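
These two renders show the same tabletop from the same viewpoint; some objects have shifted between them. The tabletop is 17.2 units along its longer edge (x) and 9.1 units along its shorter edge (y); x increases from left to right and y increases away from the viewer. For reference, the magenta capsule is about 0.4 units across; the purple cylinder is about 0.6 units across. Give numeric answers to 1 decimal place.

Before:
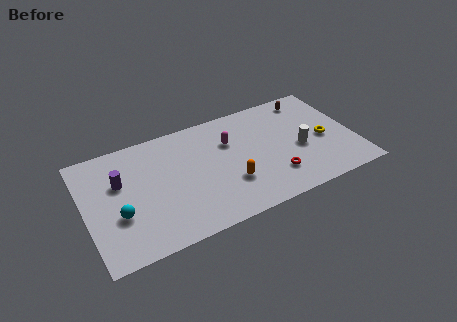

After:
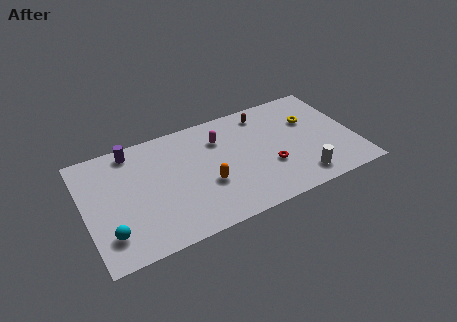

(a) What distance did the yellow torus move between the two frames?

2.0

The yellow torus moved from about (15.3, 4.1) to (14.6, 6.0), a distance of √(0.7² + 1.9²) ≈ 2.0.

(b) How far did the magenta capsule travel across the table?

0.8

The magenta capsule was near (9.4, 6.2) before and (8.8, 6.7) after, so it travelled √(0.6² + 0.5²) ≈ 0.8 units.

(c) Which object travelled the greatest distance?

the brown capsule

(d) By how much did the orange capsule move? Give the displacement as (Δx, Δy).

(-1.4, 0.5)

From the two frames, the orange capsule sits at roughly (9.0, 2.9) before and (7.6, 3.4) after.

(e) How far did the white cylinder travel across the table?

2.4

The white cylinder moved from about (13.7, 3.9) to (13.4, 1.5), a distance of √(0.3² + 2.4²) ≈ 2.4.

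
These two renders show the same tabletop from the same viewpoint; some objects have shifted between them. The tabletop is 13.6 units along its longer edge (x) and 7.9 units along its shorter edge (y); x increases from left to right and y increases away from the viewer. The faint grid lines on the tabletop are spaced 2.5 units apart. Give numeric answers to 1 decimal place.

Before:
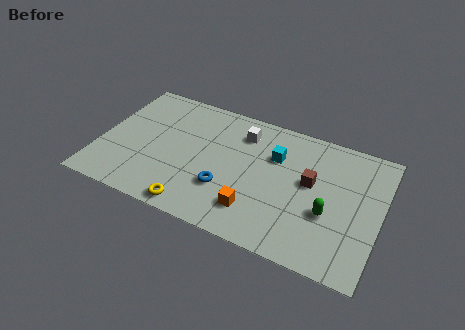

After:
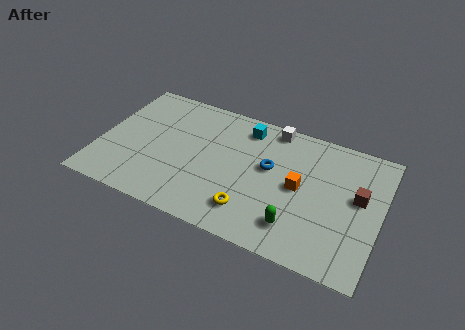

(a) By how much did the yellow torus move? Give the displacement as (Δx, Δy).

(2.6, 0.9)

The yellow torus was at about (5.0, 0.8) and moved to about (7.6, 1.7).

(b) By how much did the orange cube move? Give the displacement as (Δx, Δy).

(1.9, 2.2)

The orange cube started near (7.8, 1.8) and ended near (9.7, 4.0).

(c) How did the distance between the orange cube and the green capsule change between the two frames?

-1.3

The distance was about 3.6 in the first image and 2.3 in the second, so they moved 1.3 units closer together.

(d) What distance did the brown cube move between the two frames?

2.3

The brown cube moved from about (10.2, 4.5) to (12.5, 4.5), a distance of √(2.3² + 0.0²) ≈ 2.3.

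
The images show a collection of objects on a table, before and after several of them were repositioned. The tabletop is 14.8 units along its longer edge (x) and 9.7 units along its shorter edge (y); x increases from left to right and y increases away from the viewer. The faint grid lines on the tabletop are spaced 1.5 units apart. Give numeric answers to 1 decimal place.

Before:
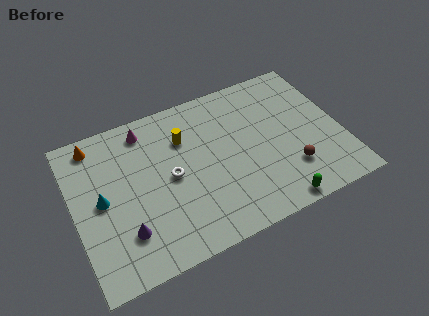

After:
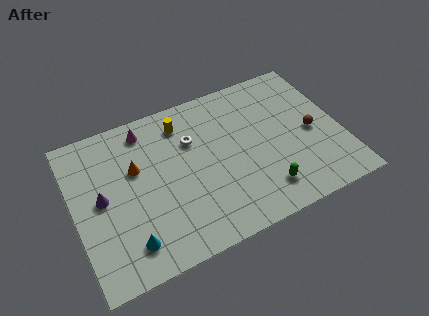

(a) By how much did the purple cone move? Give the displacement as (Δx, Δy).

(-1.0, 2.5)

The purple cone was at about (2.5, 2.5) and moved to about (1.5, 5.0).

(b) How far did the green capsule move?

1.2

The green capsule moved from about (10.6, 0.8) to (10.1, 1.9), a distance of √(0.5² + 1.1²) ≈ 1.2.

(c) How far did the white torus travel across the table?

2.3

From (5.3, 4.8) to (6.7, 6.6), the white torus covered √(1.4² + 1.8²) ≈ 2.3 units.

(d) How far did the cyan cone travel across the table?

3.3

From (1.5, 4.9) to (2.6, 1.8), the cyan cone covered √(1.1² + 3.1²) ≈ 3.3 units.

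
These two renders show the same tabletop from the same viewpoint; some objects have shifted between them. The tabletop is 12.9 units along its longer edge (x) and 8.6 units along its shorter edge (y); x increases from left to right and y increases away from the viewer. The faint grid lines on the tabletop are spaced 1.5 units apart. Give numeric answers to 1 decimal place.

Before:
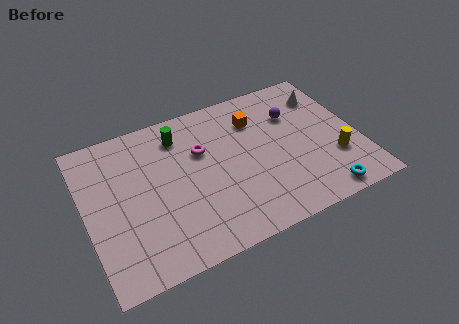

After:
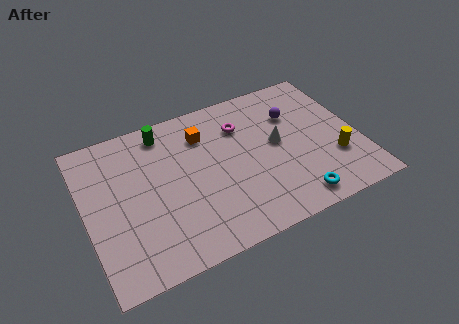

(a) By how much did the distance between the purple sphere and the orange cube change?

+2.5

Before: roughly 1.8 units apart; after: 4.3. That's 2.5 units further apart.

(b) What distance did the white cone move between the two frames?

3.3

The white cone was near (11.7, 6.6) before and (9.1, 4.6) after, so it travelled √(2.6² + 2.0²) ≈ 3.3 units.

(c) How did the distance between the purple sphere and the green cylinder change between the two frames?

+0.8

Before: roughly 5.5 units apart; after: 6.3. That's 0.8 units further apart.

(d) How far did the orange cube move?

2.5

The orange cube was near (8.3, 6.4) before and (5.8, 6.5) after, so it travelled √(2.5² + 0.1²) ≈ 2.5 units.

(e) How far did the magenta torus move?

2.1

From (5.6, 5.6) to (7.6, 6.3), the magenta torus covered √(2.0² + 0.7²) ≈ 2.1 units.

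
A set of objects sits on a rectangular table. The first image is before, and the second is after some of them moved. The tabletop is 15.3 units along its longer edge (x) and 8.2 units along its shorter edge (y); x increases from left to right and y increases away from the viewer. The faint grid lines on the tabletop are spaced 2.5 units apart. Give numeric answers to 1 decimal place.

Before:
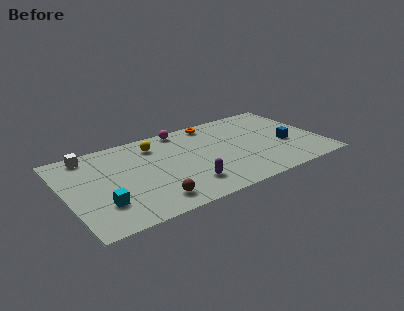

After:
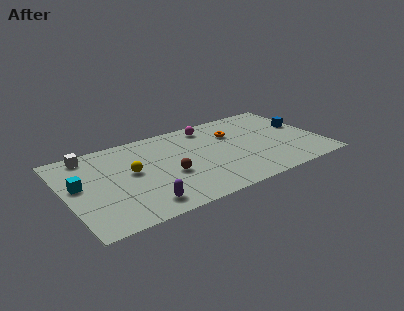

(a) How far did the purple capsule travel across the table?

2.9

The purple capsule was near (6.9, 1.9) before and (4.1, 1.3) after, so it travelled √(2.8² + 0.6²) ≈ 2.9 units.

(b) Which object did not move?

the white cube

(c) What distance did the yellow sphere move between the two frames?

2.6

From (5.6, 6.5) to (3.9, 4.5), the yellow sphere covered √(1.7² + 2.0²) ≈ 2.6 units.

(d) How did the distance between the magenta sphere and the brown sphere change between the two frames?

-1.8

The distance was about 6.6 in the first image and 4.8 in the second, so they moved 1.8 units closer together.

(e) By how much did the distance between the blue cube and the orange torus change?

-1.3

They were about 5.6 units apart before and 4.3 after — 1.3 units closer together.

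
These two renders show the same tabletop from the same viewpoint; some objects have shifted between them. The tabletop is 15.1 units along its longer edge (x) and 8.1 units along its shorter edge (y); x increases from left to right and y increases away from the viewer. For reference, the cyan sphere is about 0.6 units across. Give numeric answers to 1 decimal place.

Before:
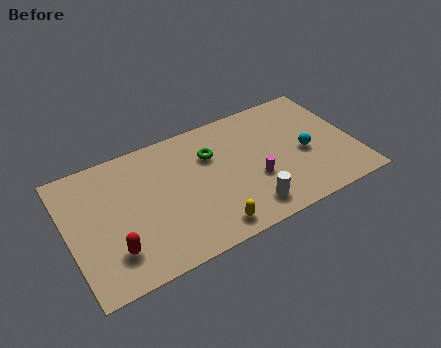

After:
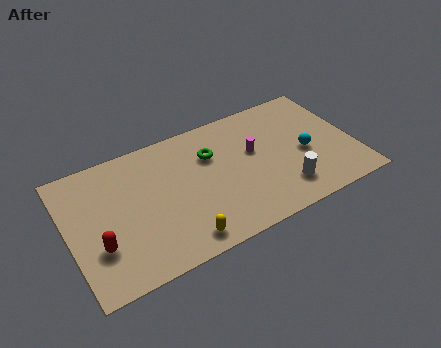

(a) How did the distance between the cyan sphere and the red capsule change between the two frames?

+0.6

The distance was about 10.5 in the first image and 11.1 in the second, so they moved 0.6 units further apart.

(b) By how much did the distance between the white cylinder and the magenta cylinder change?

+1.5

They were about 1.7 units apart before and 3.2 after — 1.5 units further apart.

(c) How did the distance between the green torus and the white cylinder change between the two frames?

+0.7

Before: roughly 4.4 units apart; after: 5.1. That's 0.7 units further apart.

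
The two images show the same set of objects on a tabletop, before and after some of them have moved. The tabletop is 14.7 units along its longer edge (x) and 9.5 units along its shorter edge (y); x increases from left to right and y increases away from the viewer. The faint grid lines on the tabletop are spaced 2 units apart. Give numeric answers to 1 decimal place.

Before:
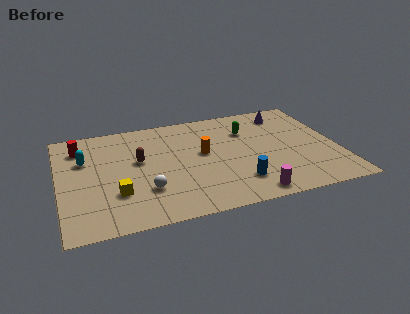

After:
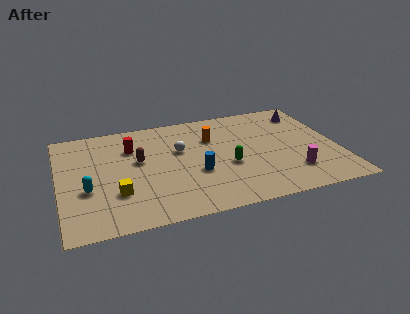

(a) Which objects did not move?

the yellow cube and the brown capsule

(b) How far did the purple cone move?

1.1

From (12.3, 7.9) to (13.4, 7.7), the purple cone covered √(1.1² + 0.2²) ≈ 1.1 units.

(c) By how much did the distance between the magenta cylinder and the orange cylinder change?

+1.0

The distance was about 4.8 in the first image and 5.8 in the second, so they moved 1.0 units further apart.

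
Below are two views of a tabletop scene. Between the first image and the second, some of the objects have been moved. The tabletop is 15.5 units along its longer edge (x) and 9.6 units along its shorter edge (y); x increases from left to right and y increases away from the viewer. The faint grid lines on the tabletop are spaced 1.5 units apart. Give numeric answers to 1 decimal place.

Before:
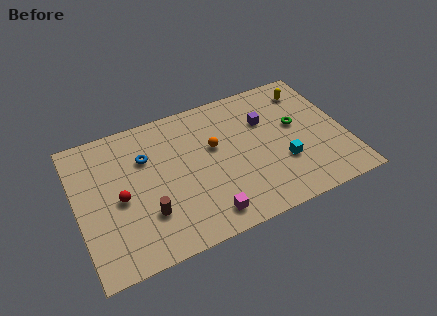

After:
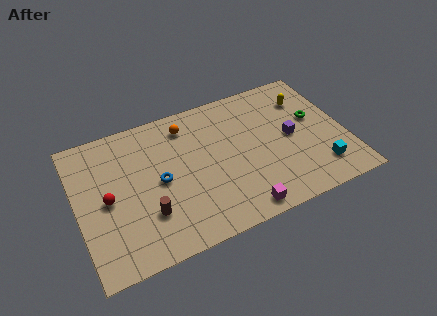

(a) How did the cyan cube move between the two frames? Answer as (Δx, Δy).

(2.0, -1.2)

The cyan cube was at about (11.7, 3.2) and moved to about (13.7, 2.0).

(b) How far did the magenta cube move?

1.9

The magenta cube moved from about (7.0, 1.4) to (8.9, 1.0), a distance of √(1.9² + 0.4²) ≈ 1.9.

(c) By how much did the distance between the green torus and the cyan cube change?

+1.1

They were about 2.5 units apart before and 3.6 after — 1.1 units further apart.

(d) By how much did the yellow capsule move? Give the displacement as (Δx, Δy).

(-0.2, -0.6)

From the two frames, the yellow capsule sits at roughly (13.8, 7.8) before and (13.6, 7.2) after.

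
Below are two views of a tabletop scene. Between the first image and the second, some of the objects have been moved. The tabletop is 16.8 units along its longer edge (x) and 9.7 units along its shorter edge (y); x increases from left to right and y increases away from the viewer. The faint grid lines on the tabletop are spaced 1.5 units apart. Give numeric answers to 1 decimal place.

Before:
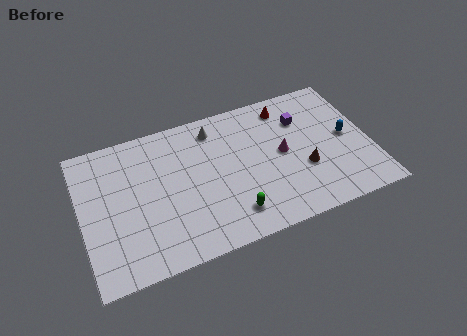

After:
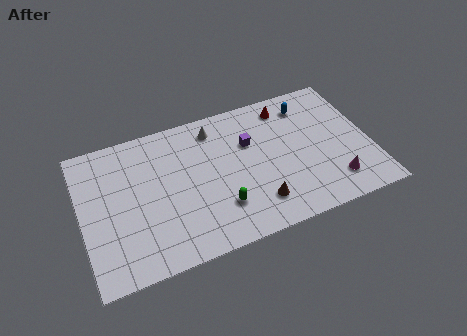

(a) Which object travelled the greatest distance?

the magenta cone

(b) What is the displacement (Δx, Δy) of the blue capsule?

(-2.0, 3.0)

The blue capsule started near (15.5, 4.9) and ended near (13.5, 7.9).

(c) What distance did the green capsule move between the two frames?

0.9

The green capsule was near (8.4, 1.9) before and (7.8, 2.6) after, so it travelled √(0.6² + 0.7²) ≈ 0.9 units.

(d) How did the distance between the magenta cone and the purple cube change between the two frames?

+3.9

They were about 2.4 units apart before and 6.3 after — 3.9 units further apart.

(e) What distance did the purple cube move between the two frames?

3.3

The purple cube moved from about (13.1, 7.0) to (9.9, 6.4), a distance of √(3.2² + 0.6²) ≈ 3.3.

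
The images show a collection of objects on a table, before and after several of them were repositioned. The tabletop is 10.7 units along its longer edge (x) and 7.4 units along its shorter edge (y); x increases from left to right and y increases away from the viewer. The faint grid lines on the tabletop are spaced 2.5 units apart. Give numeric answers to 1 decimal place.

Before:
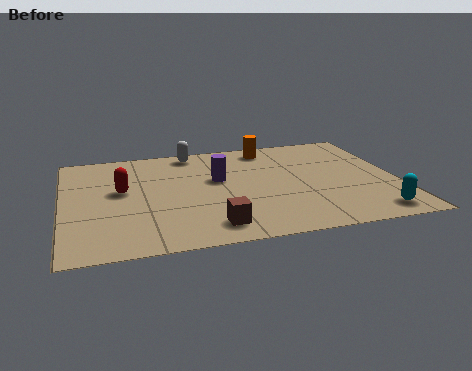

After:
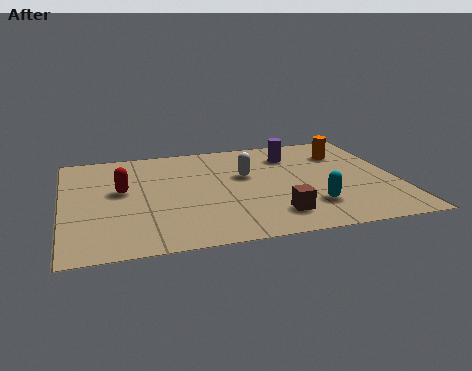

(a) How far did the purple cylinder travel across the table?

2.8

From (5.0, 4.4) to (7.5, 5.7), the purple cylinder covered √(2.5² + 1.3²) ≈ 2.8 units.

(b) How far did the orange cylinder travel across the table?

2.6

The orange cylinder moved from about (6.8, 6.4) to (9.2, 5.5), a distance of √(2.4² + 0.9²) ≈ 2.6.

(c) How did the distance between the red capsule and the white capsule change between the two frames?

+0.6

They were about 3.4 units apart before and 4.0 after — 0.6 units further apart.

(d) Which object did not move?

the red capsule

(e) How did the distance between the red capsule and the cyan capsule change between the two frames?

-2.1

Before: roughly 8.4 units apart; after: 6.3. That's 2.1 units closer together.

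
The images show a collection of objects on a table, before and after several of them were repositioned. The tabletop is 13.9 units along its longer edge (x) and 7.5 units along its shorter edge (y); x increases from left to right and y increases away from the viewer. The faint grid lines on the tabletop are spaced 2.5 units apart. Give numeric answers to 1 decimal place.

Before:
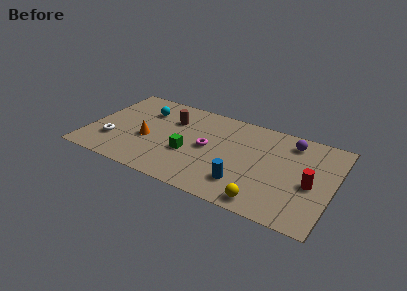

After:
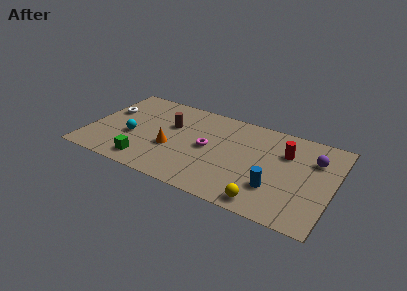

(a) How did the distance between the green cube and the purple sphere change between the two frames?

+3.6

Before: roughly 6.4 units apart; after: 10.0. That's 3.6 units further apart.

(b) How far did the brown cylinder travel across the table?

0.5

The brown cylinder was near (4.5, 5.3) before and (4.5, 4.8) after, so it travelled √(0.0² + 0.5²) ≈ 0.5 units.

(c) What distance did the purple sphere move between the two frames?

1.7

The purple sphere was near (11.3, 6.2) before and (12.7, 5.3) after, so it travelled √(1.4² + 0.9²) ≈ 1.7 units.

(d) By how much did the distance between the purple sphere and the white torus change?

+1.2

Before: roughly 10.6 units apart; after: 11.8. That's 1.2 units further apart.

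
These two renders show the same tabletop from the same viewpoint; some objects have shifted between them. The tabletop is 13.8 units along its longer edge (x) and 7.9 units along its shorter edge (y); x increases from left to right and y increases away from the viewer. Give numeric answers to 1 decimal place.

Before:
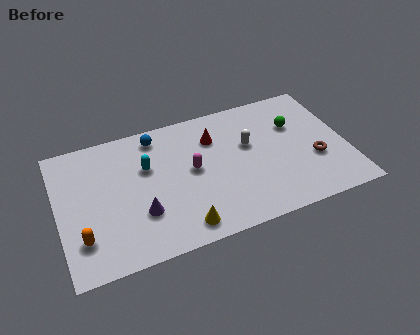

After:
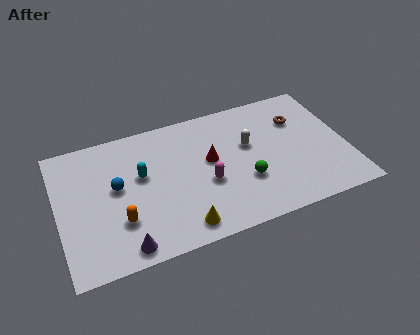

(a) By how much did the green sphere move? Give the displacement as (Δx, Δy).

(-2.7, -2.6)

The green sphere started near (11.5, 5.3) and ended near (8.8, 2.7).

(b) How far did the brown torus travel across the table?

2.7

The brown torus was near (12.2, 2.9) before and (11.7, 5.6) after, so it travelled √(0.5² + 2.7²) ≈ 2.7 units.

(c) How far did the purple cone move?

1.8

The purple cone was near (3.8, 2.5) before and (2.9, 0.9) after, so it travelled √(0.9² + 1.6²) ≈ 1.8 units.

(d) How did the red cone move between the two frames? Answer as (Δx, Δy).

(-0.3, -1.3)

From the two frames, the red cone sits at roughly (7.6, 5.8) before and (7.3, 4.5) after.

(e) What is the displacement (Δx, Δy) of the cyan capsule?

(-0.3, -0.4)

The cyan capsule was at about (4.3, 5.1) and moved to about (4.0, 4.7).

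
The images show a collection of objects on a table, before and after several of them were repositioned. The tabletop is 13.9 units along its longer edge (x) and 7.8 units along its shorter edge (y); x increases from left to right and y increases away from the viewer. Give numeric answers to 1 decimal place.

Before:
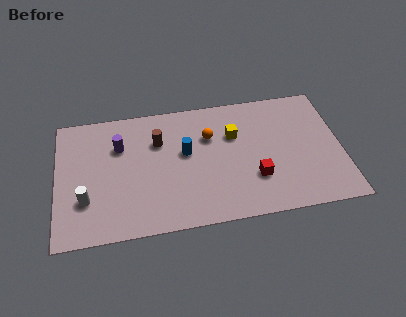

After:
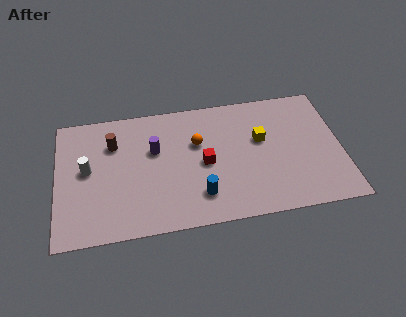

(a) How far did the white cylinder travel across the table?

1.8

The white cylinder was near (1.4, 2.4) before and (1.5, 4.2) after, so it travelled √(0.1² + 1.8²) ≈ 1.8 units.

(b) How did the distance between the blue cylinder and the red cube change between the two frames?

-2.0

The distance was about 3.9 in the first image and 1.9 in the second, so they moved 2.0 units closer together.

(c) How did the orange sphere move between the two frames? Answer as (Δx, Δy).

(-0.6, -0.3)

The orange sphere started near (7.5, 5.3) and ended near (6.9, 5.0).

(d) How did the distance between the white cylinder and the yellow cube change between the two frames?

+0.7

The distance was about 7.8 in the first image and 8.5 in the second, so they moved 0.7 units further apart.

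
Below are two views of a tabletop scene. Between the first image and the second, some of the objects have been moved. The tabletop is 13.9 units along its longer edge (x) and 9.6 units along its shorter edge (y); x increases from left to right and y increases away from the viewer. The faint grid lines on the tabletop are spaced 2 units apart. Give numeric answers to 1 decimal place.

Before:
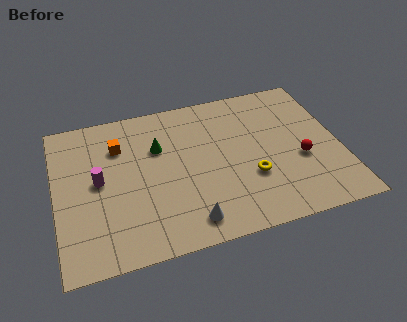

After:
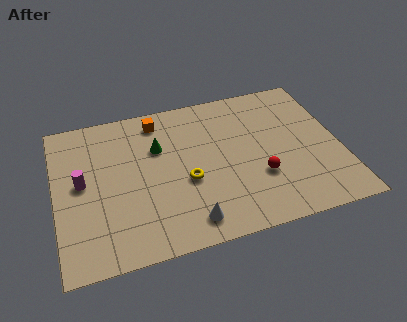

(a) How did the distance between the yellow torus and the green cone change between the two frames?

-2.5

The distance was about 5.3 in the first image and 2.8 in the second, so they moved 2.5 units closer together.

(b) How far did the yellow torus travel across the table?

3.2

From (9.4, 3.3) to (6.3, 3.9), the yellow torus covered √(3.1² + 0.6²) ≈ 3.2 units.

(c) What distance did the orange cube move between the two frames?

2.3

The orange cube moved from about (3.2, 7.0) to (5.2, 8.2), a distance of √(2.0² + 1.2²) ≈ 2.3.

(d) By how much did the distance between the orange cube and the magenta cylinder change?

+2.7

The distance was about 2.3 in the first image and 5.0 in the second, so they moved 2.7 units further apart.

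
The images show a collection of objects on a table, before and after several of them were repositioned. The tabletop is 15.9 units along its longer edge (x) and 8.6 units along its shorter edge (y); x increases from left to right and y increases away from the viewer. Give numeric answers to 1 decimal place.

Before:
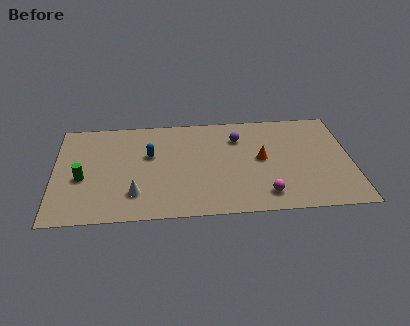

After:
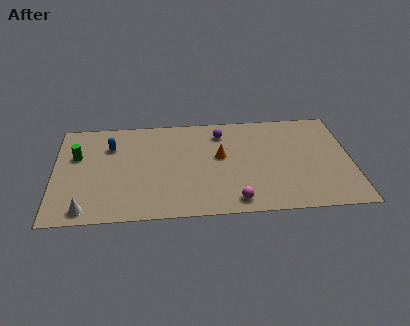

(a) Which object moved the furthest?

the white cone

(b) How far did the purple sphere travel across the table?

1.0

The purple sphere moved from about (9.9, 6.4) to (9.0, 6.9), a distance of √(0.9² + 0.5²) ≈ 1.0.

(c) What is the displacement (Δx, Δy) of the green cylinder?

(-0.3, 1.9)

The green cylinder started near (1.5, 3.6) and ended near (1.2, 5.5).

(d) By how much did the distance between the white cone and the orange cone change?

+1.0

The distance was about 7.2 in the first image and 8.2 in the second, so they moved 1.0 units further apart.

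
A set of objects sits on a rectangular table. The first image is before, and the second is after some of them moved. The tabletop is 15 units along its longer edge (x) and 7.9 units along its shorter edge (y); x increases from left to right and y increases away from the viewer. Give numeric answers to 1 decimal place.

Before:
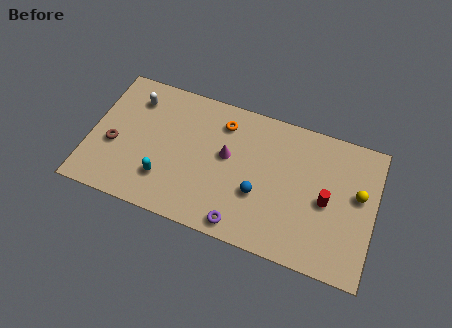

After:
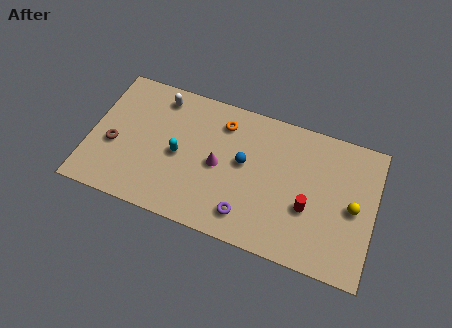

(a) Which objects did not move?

the orange torus and the brown torus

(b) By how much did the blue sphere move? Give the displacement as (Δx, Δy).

(-0.9, 1.5)

The blue sphere started near (9.0, 2.9) and ended near (8.1, 4.4).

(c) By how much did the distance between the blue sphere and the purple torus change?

+0.8

The distance was about 2.1 in the first image and 2.9 in the second, so they moved 0.8 units further apart.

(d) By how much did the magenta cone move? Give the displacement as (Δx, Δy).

(-0.4, -0.7)

The magenta cone was at about (7.2, 4.5) and moved to about (6.8, 3.8).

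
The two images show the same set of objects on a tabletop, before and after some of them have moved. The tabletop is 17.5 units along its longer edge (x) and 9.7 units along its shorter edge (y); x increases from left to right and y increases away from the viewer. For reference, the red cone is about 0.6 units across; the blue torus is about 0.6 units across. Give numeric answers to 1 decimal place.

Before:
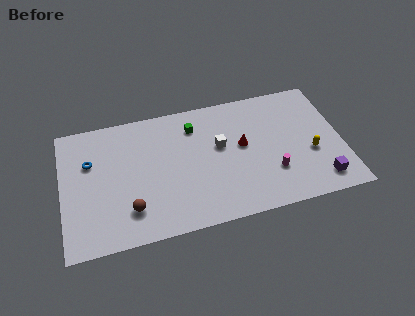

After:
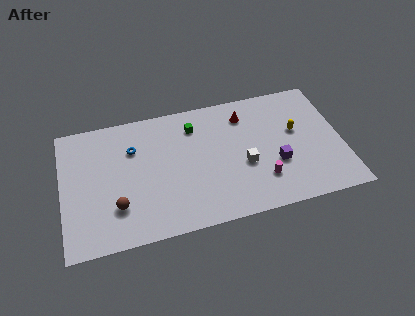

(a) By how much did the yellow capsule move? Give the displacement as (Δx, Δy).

(-0.8, 1.9)

The yellow capsule started near (15.5, 3.8) and ended near (14.7, 5.7).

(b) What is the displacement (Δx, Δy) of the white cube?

(1.4, -1.8)

From the two frames, the white cube sits at roughly (9.9, 5.7) before and (11.3, 3.9) after.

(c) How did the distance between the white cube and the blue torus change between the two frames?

-0.7

The distance was about 8.1 in the first image and 7.4 in the second, so they moved 0.7 units closer together.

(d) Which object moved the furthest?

the purple cube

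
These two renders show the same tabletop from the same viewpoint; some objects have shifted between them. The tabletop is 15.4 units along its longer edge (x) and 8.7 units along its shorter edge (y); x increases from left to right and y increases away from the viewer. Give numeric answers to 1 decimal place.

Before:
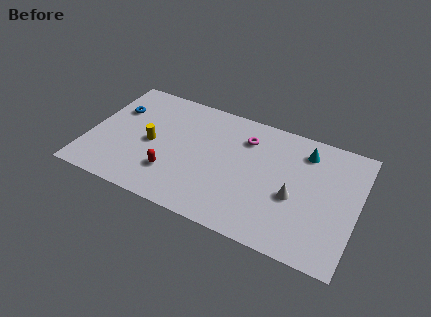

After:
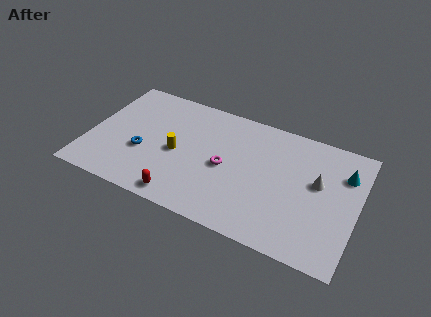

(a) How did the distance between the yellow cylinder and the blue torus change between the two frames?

-0.9

Before: roughly 2.9 units apart; after: 2.0. That's 0.9 units closer together.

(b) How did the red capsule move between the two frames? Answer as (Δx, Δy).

(0.8, -1.4)

The red capsule was at about (5.0, 2.4) and moved to about (5.8, 1.0).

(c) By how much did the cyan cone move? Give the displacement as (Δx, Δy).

(2.3, -0.7)

The cyan cone was at about (12.2, 7.0) and moved to about (14.5, 6.3).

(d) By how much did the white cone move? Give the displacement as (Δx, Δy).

(1.2, 1.5)

The white cone was at about (11.9, 3.6) and moved to about (13.1, 5.1).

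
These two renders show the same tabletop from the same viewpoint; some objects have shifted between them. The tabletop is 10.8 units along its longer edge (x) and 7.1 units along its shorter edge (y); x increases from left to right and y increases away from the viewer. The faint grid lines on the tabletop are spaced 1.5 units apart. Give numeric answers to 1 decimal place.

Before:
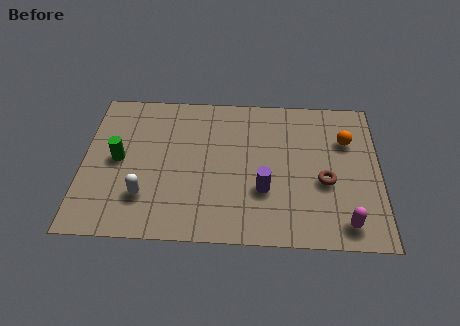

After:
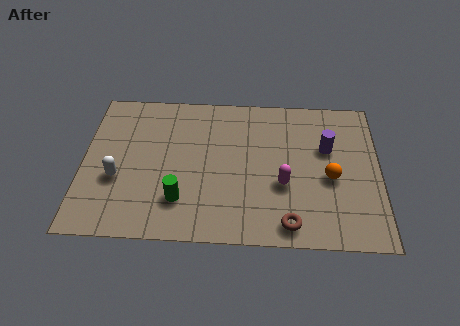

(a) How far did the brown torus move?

2.4

From (8.8, 2.9) to (7.5, 0.9), the brown torus covered √(1.3² + 2.0²) ≈ 2.4 units.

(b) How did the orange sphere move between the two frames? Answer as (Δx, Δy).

(-0.6, -1.8)

The orange sphere was at about (9.6, 4.9) and moved to about (9.0, 3.1).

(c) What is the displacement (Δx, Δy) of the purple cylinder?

(2.3, 2.1)

The purple cylinder started near (6.6, 2.4) and ended near (8.9, 4.5).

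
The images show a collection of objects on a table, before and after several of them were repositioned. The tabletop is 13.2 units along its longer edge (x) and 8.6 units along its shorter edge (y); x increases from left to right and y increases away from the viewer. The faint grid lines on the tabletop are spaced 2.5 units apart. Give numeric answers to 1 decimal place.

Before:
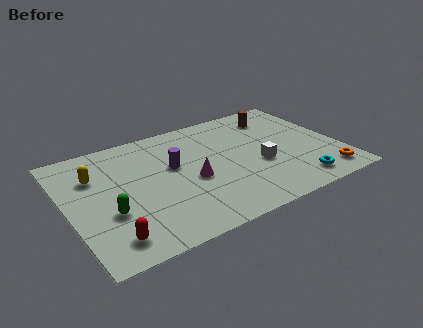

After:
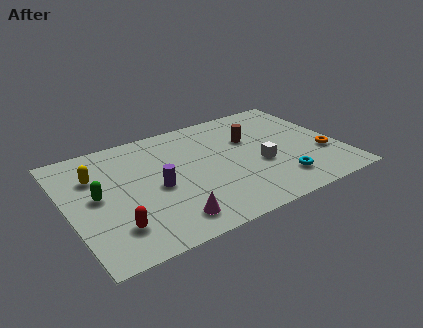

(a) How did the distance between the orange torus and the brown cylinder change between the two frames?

-1.6

They were about 5.8 units apart before and 4.2 after — 1.6 units closer together.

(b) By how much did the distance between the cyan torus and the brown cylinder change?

-1.7

The distance was about 5.6 in the first image and 3.9 in the second, so they moved 1.7 units closer together.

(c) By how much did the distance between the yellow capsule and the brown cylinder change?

-1.6

The distance was about 9.2 in the first image and 7.6 in the second, so they moved 1.6 units closer together.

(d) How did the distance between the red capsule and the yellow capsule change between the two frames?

-0.6

The distance was about 4.6 in the first image and 4.0 in the second, so they moved 0.6 units closer together.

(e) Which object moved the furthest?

the magenta cone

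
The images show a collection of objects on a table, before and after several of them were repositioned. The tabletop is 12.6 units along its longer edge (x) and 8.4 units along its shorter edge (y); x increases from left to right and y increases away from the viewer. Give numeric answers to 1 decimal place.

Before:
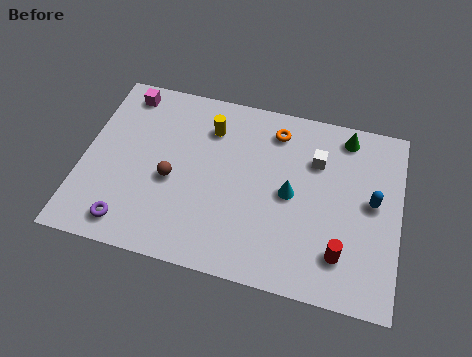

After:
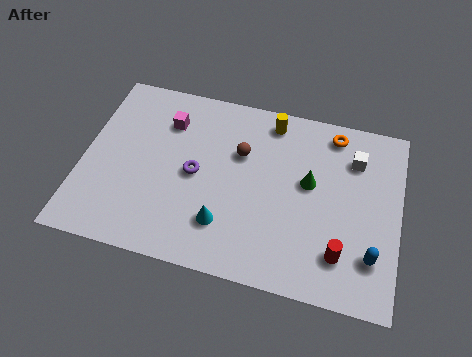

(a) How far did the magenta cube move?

2.1

The magenta cube was near (1.4, 7.3) before and (3.2, 6.3) after, so it travelled √(1.8² + 1.0²) ≈ 2.1 units.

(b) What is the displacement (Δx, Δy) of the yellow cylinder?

(2.4, 0.9)

The yellow cylinder was at about (4.9, 6.4) and moved to about (7.3, 7.3).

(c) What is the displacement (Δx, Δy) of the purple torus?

(2.4, 2.9)

The purple torus was at about (2.1, 1.2) and moved to about (4.5, 4.1).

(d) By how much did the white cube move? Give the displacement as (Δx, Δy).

(1.5, 0.4)

The white cube was at about (9.2, 5.9) and moved to about (10.7, 6.3).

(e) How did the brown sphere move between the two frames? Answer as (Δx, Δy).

(2.6, 1.9)

The brown sphere started near (3.6, 3.6) and ended near (6.2, 5.5).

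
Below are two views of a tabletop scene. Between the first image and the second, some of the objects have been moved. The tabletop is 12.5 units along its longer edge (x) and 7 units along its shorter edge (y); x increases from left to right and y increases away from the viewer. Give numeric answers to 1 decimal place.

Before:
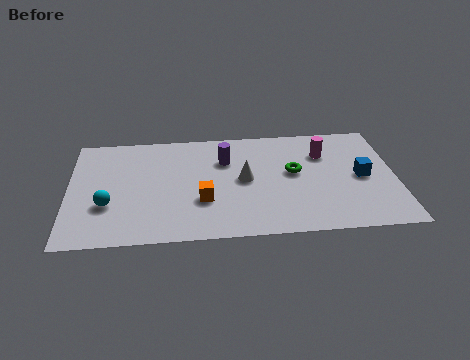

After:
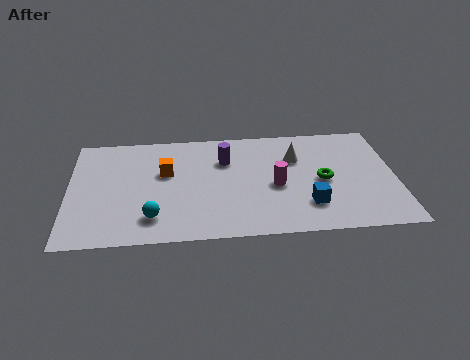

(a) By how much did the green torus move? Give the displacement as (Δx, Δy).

(1.1, -0.6)

From the two frames, the green torus sits at roughly (8.6, 3.9) before and (9.7, 3.3) after.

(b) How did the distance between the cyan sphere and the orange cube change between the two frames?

-0.8

They were about 3.6 units apart before and 2.8 after — 0.8 units closer together.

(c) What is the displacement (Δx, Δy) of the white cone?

(2.0, 1.2)

The white cone started near (6.7, 3.6) and ended near (8.7, 4.8).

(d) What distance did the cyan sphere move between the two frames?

1.9

The cyan sphere moved from about (1.5, 2.4) to (3.2, 1.5), a distance of √(1.7² + 0.9²) ≈ 1.9.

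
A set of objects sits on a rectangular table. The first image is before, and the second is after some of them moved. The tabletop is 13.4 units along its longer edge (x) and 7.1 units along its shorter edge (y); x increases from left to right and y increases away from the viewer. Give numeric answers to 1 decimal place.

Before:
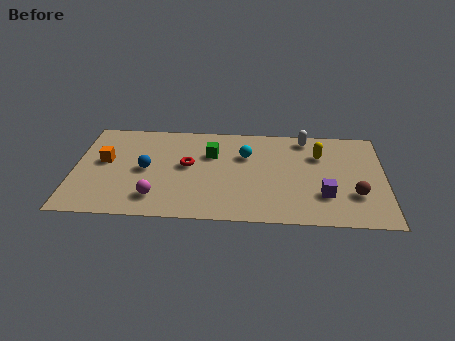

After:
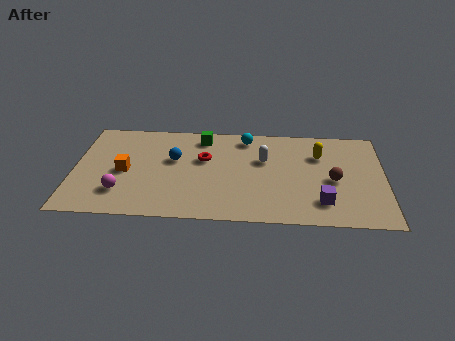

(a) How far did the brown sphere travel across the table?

1.3

The brown sphere moved from about (12.1, 2.2) to (11.2, 3.2), a distance of √(0.9² + 1.0²) ≈ 1.3.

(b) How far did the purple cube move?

0.5

From (10.8, 2.1) to (10.7, 1.6), the purple cube covered √(0.1² + 0.5²) ≈ 0.5 units.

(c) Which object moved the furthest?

the white capsule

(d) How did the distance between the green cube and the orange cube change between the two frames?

-0.4

They were about 4.7 units apart before and 4.3 after — 0.4 units closer together.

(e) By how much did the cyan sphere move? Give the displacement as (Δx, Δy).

(0.0, 1.3)

The cyan sphere was at about (7.4, 4.8) and moved to about (7.4, 6.1).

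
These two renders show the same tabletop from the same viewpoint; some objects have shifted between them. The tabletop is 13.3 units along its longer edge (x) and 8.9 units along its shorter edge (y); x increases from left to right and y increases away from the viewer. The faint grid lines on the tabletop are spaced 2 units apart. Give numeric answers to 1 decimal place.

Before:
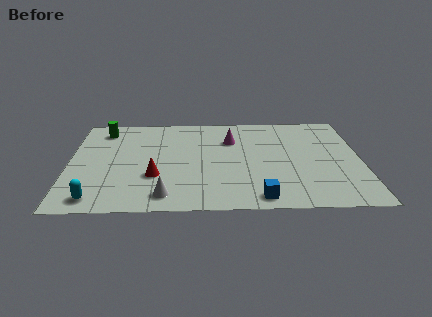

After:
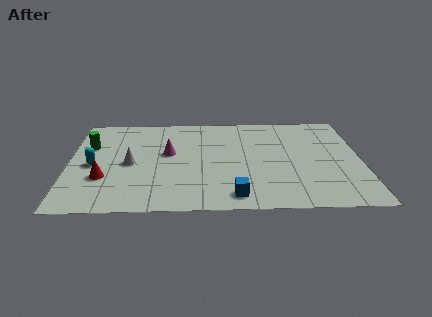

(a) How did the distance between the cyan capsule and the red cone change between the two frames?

-1.9

Before: roughly 3.2 units apart; after: 1.3. That's 1.9 units closer together.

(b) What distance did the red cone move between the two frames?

2.3

The red cone was near (3.9, 3.0) before and (1.6, 2.9) after, so it travelled √(2.3² + 0.1²) ≈ 2.3 units.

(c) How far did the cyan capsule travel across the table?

3.0

From (1.3, 1.1) to (1.1, 4.1), the cyan capsule covered √(0.2² + 3.0²) ≈ 3.0 units.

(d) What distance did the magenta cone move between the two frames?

3.1

From (7.4, 6.3) to (4.5, 5.1), the magenta cone covered √(2.9² + 1.2²) ≈ 3.1 units.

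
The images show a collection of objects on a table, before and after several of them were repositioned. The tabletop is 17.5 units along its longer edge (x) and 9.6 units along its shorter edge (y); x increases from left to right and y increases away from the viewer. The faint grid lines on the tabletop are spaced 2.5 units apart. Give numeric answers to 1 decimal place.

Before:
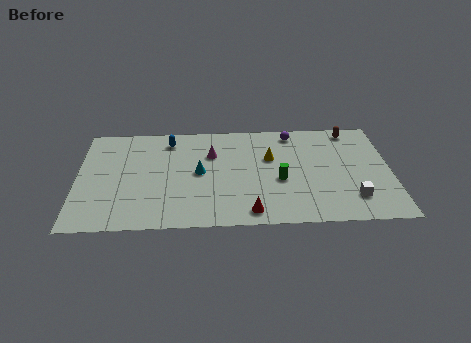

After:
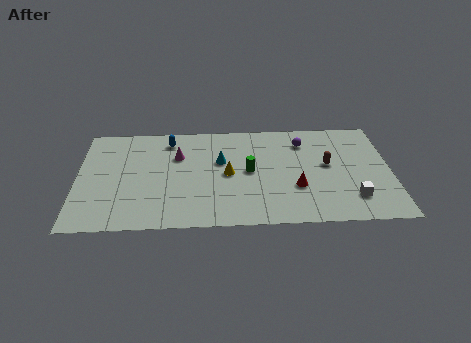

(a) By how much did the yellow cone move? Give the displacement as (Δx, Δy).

(-2.4, -1.4)

The yellow cone was at about (10.8, 6.1) and moved to about (8.4, 4.7).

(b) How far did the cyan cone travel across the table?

1.6

The cyan cone was near (6.8, 4.9) before and (8.0, 5.9) after, so it travelled √(1.2² + 1.0²) ≈ 1.6 units.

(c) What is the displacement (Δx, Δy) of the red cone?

(2.6, 2.1)

The red cone was at about (9.6, 1.2) and moved to about (12.2, 3.3).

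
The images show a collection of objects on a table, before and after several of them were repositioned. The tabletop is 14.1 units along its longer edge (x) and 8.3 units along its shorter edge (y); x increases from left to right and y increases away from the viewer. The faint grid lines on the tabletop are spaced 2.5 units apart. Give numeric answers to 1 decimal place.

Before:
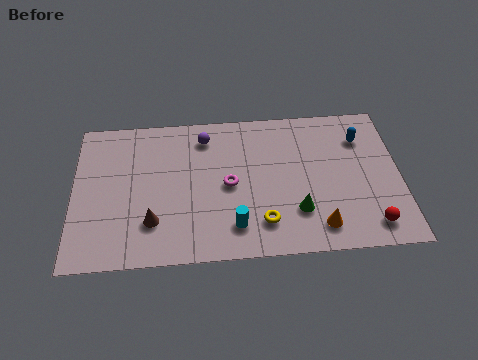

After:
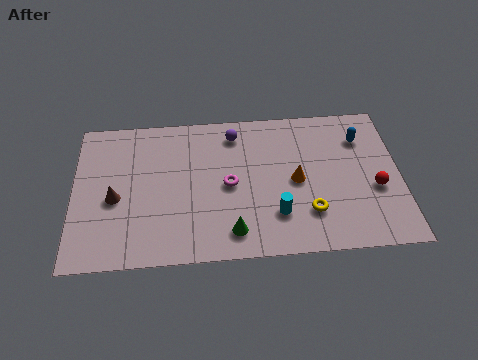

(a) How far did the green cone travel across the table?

2.9

The green cone was near (9.6, 2.3) before and (6.8, 1.4) after, so it travelled √(2.8² + 0.9²) ≈ 2.9 units.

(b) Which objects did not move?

the magenta torus and the blue capsule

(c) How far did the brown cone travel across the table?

2.1

The brown cone was near (3.4, 2.2) before and (1.8, 3.6) after, so it travelled √(1.6² + 1.4²) ≈ 2.1 units.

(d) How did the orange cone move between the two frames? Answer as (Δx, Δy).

(-0.9, 2.6)

From the two frames, the orange cone sits at roughly (10.5, 1.4) before and (9.6, 4.0) after.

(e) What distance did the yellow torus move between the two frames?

2.0

From (8.1, 1.8) to (10.1, 2.2), the yellow torus covered √(2.0² + 0.4²) ≈ 2.0 units.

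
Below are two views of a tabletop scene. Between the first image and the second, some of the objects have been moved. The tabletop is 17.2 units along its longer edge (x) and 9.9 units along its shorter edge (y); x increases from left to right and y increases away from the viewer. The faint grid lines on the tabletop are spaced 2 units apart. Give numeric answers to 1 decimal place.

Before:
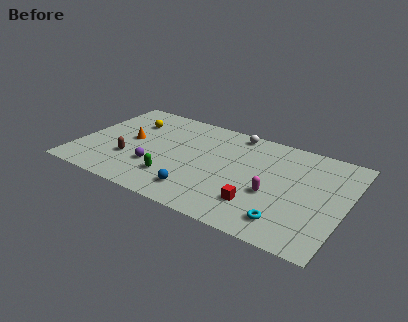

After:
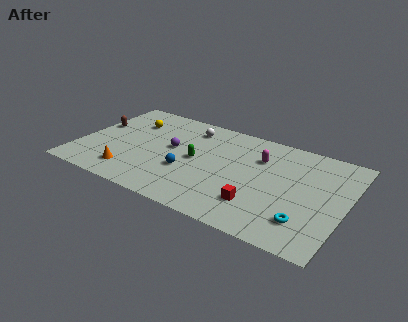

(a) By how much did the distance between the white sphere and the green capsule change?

-3.9

Before: roughly 7.1 units apart; after: 3.2. That's 3.9 units closer together.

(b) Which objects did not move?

the yellow sphere and the red cube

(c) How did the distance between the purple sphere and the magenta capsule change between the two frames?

-1.7

The distance was about 7.5 in the first image and 5.8 in the second, so they moved 1.7 units closer together.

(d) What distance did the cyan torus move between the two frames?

1.2

From (13.9, 1.8) to (15.0, 2.3), the cyan torus covered √(1.1² + 0.5²) ≈ 1.2 units.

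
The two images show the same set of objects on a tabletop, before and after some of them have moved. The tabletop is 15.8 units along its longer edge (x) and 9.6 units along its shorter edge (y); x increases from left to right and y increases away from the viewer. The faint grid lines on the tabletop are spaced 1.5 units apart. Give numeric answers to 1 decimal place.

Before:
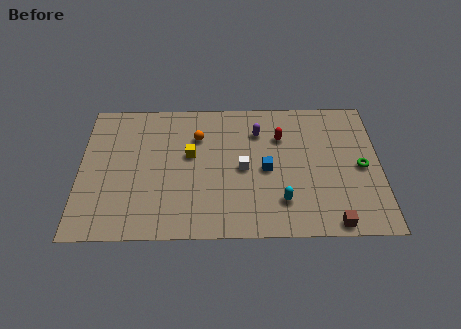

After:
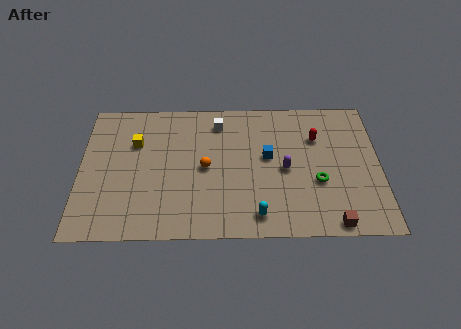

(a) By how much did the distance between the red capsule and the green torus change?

-1.6

The distance was about 4.7 in the first image and 3.1 in the second, so they moved 1.6 units closer together.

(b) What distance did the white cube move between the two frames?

3.5

The white cube moved from about (8.6, 4.6) to (7.3, 7.9), a distance of √(1.3² + 3.3²) ≈ 3.5.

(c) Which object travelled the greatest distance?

the white cube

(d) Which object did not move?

the brown cube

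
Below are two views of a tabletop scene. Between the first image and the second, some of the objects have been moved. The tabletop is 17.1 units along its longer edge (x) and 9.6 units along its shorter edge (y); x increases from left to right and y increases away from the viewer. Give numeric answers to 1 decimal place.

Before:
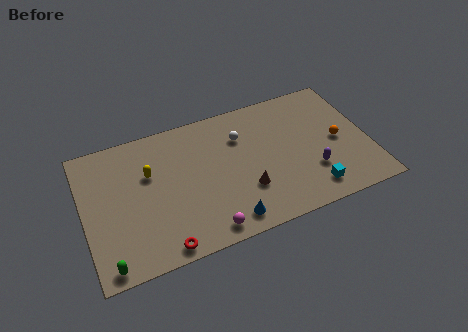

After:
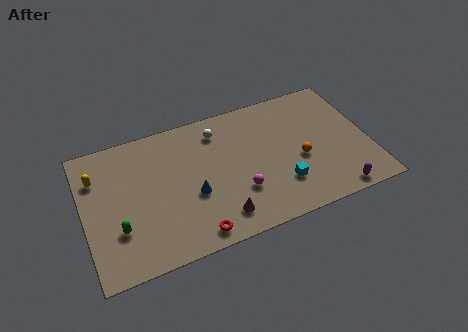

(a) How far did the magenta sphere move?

2.9

The magenta sphere was near (6.9, 1.1) before and (9.1, 3.0) after, so it travelled √(2.2² + 1.9²) ≈ 2.9 units.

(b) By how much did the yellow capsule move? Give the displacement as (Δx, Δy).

(-3.1, 0.8)

From the two frames, the yellow capsule sits at roughly (4.0, 6.2) before and (0.9, 7.0) after.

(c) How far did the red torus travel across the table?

1.9

The red torus was near (4.3, 0.9) before and (6.2, 1.1) after, so it travelled √(1.9² + 0.2²) ≈ 1.9 units.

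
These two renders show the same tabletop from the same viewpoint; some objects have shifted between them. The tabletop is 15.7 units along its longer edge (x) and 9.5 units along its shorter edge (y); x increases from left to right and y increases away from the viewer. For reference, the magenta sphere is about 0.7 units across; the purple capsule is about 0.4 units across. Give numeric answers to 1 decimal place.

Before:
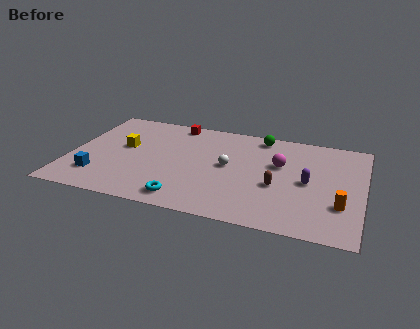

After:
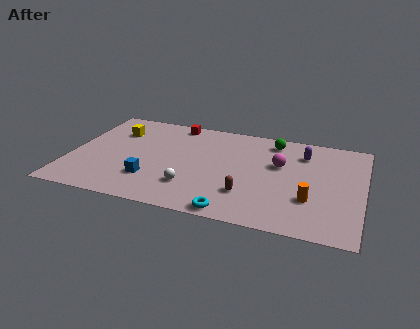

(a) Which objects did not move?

the red cube and the magenta sphere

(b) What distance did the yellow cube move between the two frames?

1.6

The yellow cube moved from about (2.8, 5.4) to (2.2, 6.9), a distance of √(0.6² + 1.5²) ≈ 1.6.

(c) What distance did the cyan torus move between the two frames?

2.6

The cyan torus was near (6.5, 1.3) before and (9.1, 0.8) after, so it travelled √(2.6² + 0.5²) ≈ 2.6 units.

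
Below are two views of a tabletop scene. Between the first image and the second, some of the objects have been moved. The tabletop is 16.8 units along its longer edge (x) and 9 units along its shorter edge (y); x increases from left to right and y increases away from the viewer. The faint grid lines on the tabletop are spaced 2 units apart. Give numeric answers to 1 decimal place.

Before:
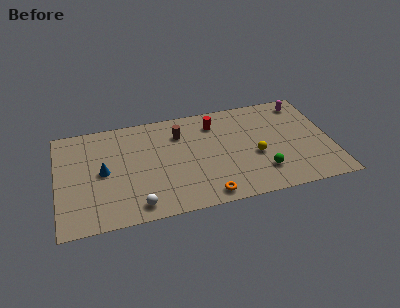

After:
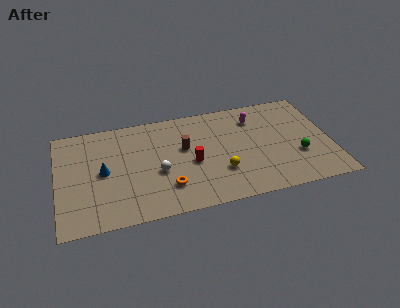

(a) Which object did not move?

the blue cone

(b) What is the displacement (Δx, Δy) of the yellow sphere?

(-2.2, -0.9)

The yellow sphere started near (12.1, 3.7) and ended near (9.9, 2.8).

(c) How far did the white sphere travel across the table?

2.9

The white sphere moved from about (4.7, 1.2) to (6.1, 3.7), a distance of √(1.4² + 2.5²) ≈ 2.9.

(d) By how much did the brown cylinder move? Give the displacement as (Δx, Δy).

(0.2, -1.3)

From the two frames, the brown cylinder sits at roughly (7.6, 6.7) before and (7.8, 5.4) after.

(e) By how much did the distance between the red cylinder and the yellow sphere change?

-2.0

Before: roughly 4.1 units apart; after: 2.1. That's 2.0 units closer together.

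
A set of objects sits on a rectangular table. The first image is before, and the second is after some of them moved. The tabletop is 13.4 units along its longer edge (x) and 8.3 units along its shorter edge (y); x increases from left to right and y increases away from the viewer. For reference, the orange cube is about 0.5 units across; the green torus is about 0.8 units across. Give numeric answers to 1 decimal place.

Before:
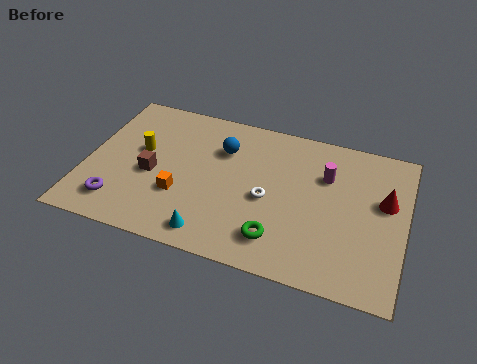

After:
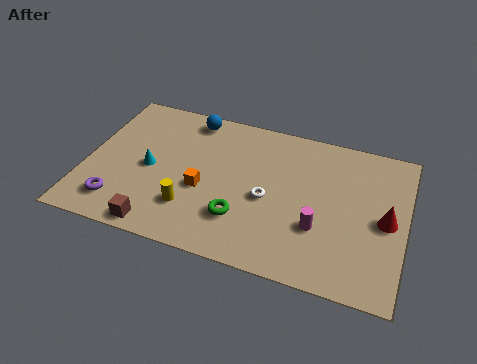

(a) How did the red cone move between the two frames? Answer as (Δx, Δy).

(0.1, -1.0)

The red cone started near (12.5, 5.0) and ended near (12.6, 4.0).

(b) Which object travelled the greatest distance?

the cyan cone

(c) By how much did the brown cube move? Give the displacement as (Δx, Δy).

(0.6, -2.8)

The brown cube was at about (2.8, 3.6) and moved to about (3.4, 0.8).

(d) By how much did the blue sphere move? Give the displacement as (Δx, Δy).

(-1.5, 1.4)

The blue sphere started near (5.6, 5.9) and ended near (4.1, 7.3).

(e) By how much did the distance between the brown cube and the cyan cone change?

-0.6

Before: roughly 3.8 units apart; after: 3.2. That's 0.6 units closer together.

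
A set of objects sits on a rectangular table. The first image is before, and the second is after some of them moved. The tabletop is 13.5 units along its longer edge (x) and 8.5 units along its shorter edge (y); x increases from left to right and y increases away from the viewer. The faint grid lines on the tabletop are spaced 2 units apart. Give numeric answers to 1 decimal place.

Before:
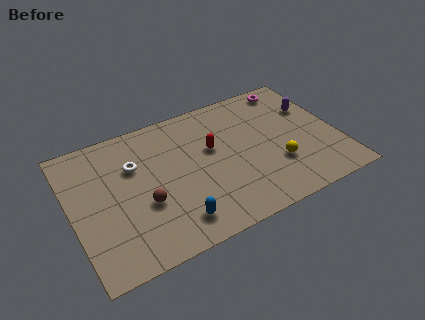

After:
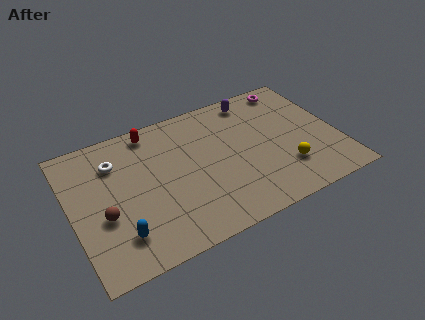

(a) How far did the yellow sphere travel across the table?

0.6

The yellow sphere was near (10.2, 2.7) before and (10.6, 2.3) after, so it travelled √(0.4² + 0.4²) ≈ 0.6 units.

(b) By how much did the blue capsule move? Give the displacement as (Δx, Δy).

(-2.7, 0.4)

The blue capsule was at about (4.8, 1.5) and moved to about (2.1, 1.9).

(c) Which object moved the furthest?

the red capsule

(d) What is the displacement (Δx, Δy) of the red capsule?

(-2.8, 2.4)

The red capsule was at about (7.2, 5.1) and moved to about (4.4, 7.5).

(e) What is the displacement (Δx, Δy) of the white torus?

(-0.9, 0.6)

From the two frames, the white torus sits at roughly (3.3, 5.7) before and (2.4, 6.3) after.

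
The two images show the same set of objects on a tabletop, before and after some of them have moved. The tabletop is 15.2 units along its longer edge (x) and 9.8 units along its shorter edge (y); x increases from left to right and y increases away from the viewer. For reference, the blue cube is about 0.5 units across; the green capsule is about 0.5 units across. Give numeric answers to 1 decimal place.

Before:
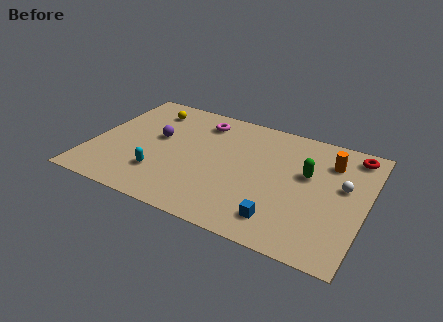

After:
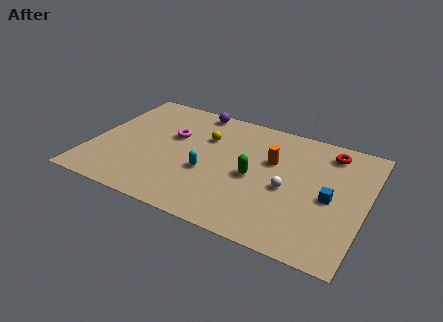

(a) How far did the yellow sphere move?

3.6

From (2.7, 7.9) to (6.1, 6.7), the yellow sphere covered √(3.4² + 1.2²) ≈ 3.6 units.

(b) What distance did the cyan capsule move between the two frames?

2.8

The cyan capsule moved from about (4.1, 2.6) to (6.6, 3.8), a distance of √(2.5² + 1.2²) ≈ 2.8.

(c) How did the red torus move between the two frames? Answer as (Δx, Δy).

(-1.3, -0.3)

The red torus was at about (14.2, 8.5) and moved to about (12.9, 8.2).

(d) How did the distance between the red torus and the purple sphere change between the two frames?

-3.4

The distance was about 11.1 in the first image and 7.7 in the second, so they moved 3.4 units closer together.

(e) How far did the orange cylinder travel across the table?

3.3

The orange cylinder was near (13.0, 7.4) before and (9.9, 6.2) after, so it travelled √(3.1² + 1.2²) ≈ 3.3 units.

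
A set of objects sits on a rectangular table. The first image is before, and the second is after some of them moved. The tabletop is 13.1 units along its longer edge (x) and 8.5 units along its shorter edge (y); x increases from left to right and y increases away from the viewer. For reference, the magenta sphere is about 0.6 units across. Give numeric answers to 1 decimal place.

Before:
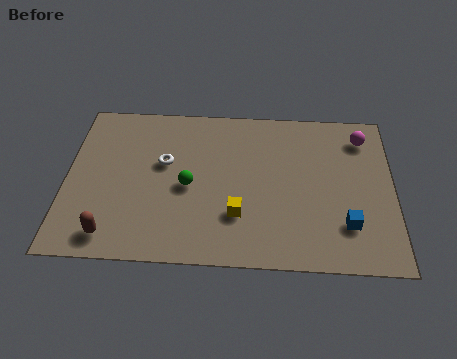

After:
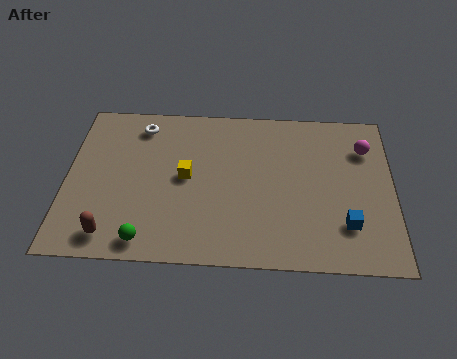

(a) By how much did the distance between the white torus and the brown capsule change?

+1.6

Before: roughly 4.4 units apart; after: 6.0. That's 1.6 units further apart.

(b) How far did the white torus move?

2.2

From (3.9, 5.1) to (2.9, 7.1), the white torus covered √(1.0² + 2.0²) ≈ 2.2 units.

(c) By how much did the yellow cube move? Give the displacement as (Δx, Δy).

(-2.1, 1.9)

The yellow cube was at about (6.9, 2.5) and moved to about (4.8, 4.4).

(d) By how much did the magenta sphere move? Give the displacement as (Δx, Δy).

(0.1, -0.6)

From the two frames, the magenta sphere sits at roughly (11.9, 6.9) before and (12.0, 6.3) after.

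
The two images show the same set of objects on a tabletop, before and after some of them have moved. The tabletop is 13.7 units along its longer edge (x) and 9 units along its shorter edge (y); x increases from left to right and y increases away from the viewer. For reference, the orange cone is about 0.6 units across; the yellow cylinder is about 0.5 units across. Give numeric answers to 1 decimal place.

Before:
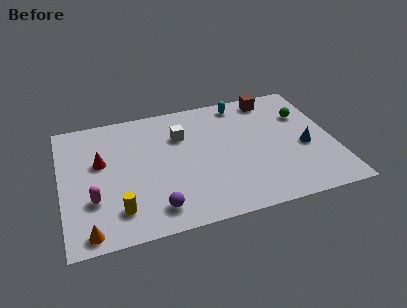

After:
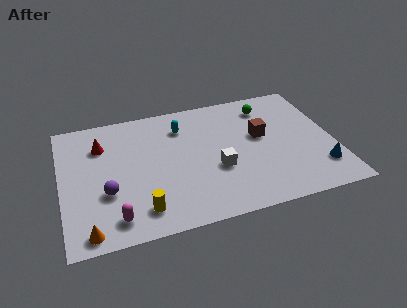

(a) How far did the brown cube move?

2.8

The brown cube was near (10.9, 7.9) before and (10.1, 5.2) after, so it travelled √(0.8² + 2.7²) ≈ 2.8 units.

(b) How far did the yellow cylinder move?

1.1

The yellow cylinder moved from about (2.7, 1.9) to (3.8, 1.6), a distance of √(1.1² + 0.3²) ≈ 1.1.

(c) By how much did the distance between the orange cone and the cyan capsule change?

-2.9

They were about 10.7 units apart before and 7.8 after — 2.9 units closer together.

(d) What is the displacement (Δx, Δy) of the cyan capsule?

(-3.1, -1.0)

From the two frames, the cyan capsule sits at roughly (9.3, 7.9) before and (6.2, 6.9) after.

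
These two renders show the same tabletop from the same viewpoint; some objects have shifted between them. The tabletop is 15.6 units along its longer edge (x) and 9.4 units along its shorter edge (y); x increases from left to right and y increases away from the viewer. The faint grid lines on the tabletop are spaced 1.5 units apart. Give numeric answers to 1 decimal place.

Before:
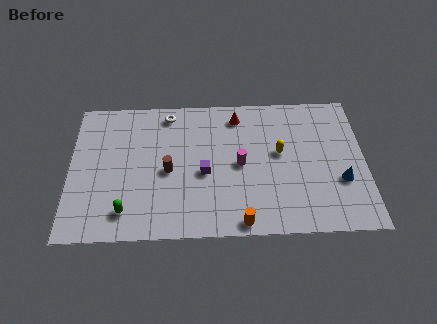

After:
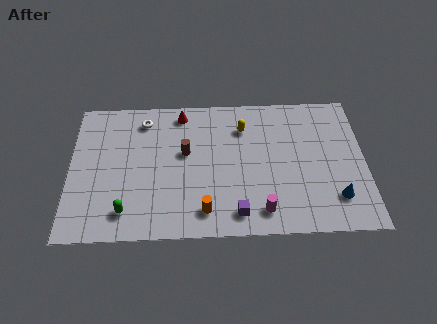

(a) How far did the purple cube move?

3.2

The purple cube was near (7.1, 4.1) before and (8.8, 1.4) after, so it travelled √(1.7² + 2.7²) ≈ 3.2 units.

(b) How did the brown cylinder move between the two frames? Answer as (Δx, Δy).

(0.9, 1.2)

The brown cylinder was at about (5.2, 4.3) and moved to about (6.1, 5.5).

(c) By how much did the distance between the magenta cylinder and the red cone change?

+4.6

Before: roughly 3.3 units apart; after: 7.9. That's 4.6 units further apart.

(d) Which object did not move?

the green capsule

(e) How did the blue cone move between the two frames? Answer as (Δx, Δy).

(-0.3, -1.1)

The blue cone started near (14.3, 3.3) and ended near (14.0, 2.2).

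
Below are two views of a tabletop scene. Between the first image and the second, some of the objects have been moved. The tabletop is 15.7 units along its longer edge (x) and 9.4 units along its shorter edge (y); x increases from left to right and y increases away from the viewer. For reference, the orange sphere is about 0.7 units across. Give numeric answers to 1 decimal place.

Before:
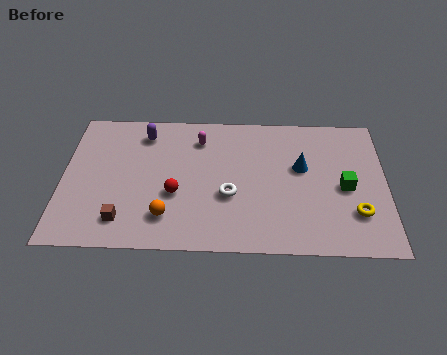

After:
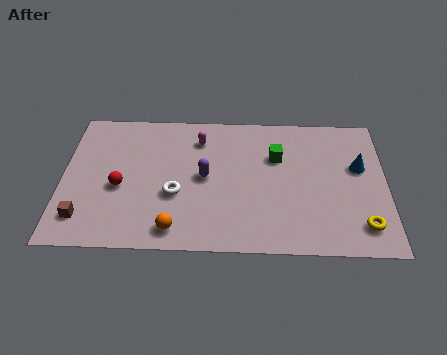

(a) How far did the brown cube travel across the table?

1.9

The brown cube moved from about (3.0, 1.8) to (1.1, 1.9), a distance of √(1.9² + 0.1²) ≈ 1.9.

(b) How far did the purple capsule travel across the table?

4.2

From (3.9, 7.7) to (6.9, 4.8), the purple capsule covered √(3.0² + 2.9²) ≈ 4.2 units.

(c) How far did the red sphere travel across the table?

2.7

The red sphere was near (5.5, 3.6) before and (2.8, 4.0) after, so it travelled √(2.7² + 0.4²) ≈ 2.7 units.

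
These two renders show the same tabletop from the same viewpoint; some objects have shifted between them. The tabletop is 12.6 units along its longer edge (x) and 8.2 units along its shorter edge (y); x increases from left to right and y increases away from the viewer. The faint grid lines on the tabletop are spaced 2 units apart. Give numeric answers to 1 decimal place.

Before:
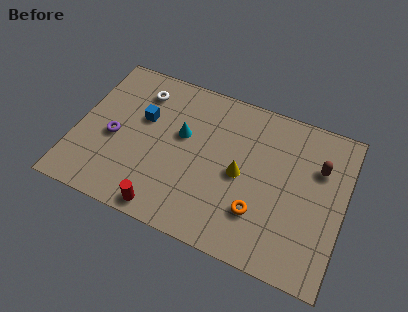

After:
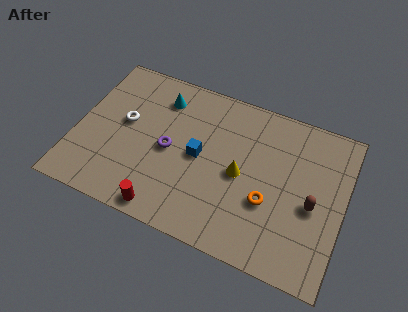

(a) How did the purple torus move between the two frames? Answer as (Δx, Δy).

(2.6, 0.3)

The purple torus started near (1.8, 3.6) and ended near (4.4, 3.9).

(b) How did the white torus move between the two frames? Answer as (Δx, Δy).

(-0.5, -1.9)

From the two frames, the white torus sits at roughly (2.7, 6.5) before and (2.2, 4.6) after.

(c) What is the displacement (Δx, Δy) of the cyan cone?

(-1.2, 1.6)

The cyan cone started near (4.9, 4.9) and ended near (3.7, 6.5).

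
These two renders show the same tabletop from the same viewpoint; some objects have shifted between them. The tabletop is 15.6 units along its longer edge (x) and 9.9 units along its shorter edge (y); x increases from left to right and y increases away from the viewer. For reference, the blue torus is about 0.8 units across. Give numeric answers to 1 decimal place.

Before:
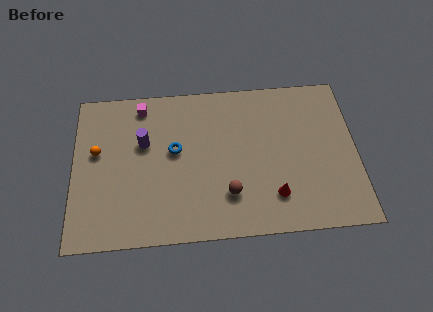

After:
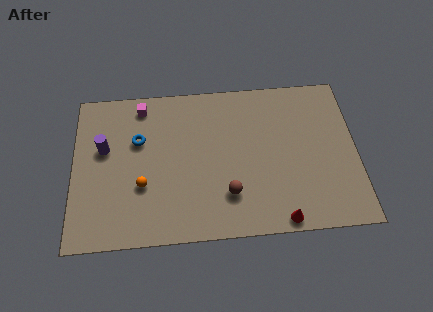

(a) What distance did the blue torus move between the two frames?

2.2

The blue torus moved from about (5.6, 5.6) to (3.6, 6.4), a distance of √(2.0² + 0.8²) ≈ 2.2.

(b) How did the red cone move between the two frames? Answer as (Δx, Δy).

(0.3, -1.5)

The red cone started near (11.0, 2.3) and ended near (11.3, 0.8).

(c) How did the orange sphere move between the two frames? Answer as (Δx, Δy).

(2.5, -2.3)

The orange sphere was at about (1.3, 5.8) and moved to about (3.8, 3.5).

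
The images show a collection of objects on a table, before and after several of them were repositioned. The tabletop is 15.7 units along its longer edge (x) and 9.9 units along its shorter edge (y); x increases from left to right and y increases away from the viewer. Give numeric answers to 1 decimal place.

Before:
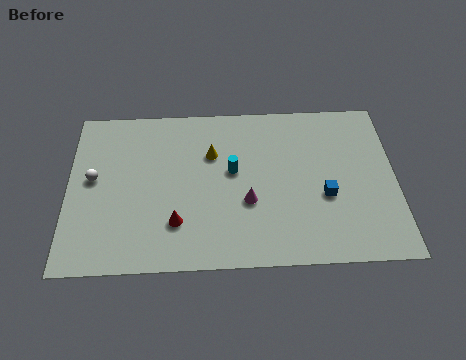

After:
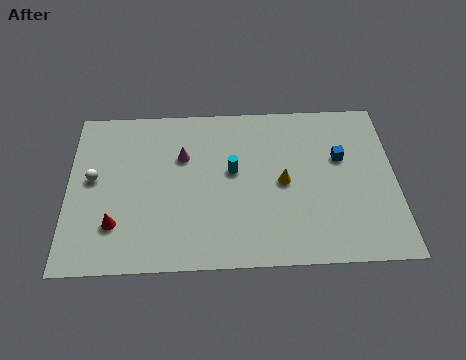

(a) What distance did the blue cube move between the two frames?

2.4

From (12.3, 3.9) to (13.1, 6.2), the blue cube covered √(0.8² + 2.3²) ≈ 2.4 units.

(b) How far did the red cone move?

2.9

The red cone was near (5.2, 2.6) before and (2.3, 2.6) after, so it travelled √(2.9² + 0.0²) ≈ 2.9 units.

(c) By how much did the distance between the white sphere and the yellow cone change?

+3.3

Before: roughly 5.8 units apart; after: 9.1. That's 3.3 units further apart.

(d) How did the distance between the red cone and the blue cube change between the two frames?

+4.2

They were about 7.2 units apart before and 11.4 after — 4.2 units further apart.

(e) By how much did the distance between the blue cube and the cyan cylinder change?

+0.5

They were about 4.7 units apart before and 5.2 after — 0.5 units further apart.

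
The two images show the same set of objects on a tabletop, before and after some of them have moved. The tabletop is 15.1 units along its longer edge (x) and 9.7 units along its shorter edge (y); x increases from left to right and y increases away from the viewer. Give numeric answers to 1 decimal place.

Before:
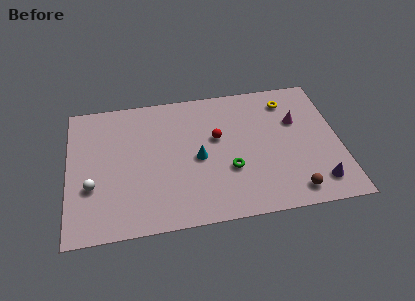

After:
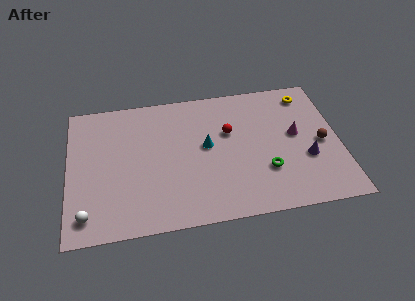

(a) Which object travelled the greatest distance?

the brown sphere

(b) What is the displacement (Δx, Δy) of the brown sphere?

(1.8, 3.2)

The brown sphere started near (12.3, 1.3) and ended near (14.1, 4.5).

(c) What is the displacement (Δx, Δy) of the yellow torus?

(1.1, 0.3)

The yellow torus started near (12.4, 7.9) and ended near (13.5, 8.2).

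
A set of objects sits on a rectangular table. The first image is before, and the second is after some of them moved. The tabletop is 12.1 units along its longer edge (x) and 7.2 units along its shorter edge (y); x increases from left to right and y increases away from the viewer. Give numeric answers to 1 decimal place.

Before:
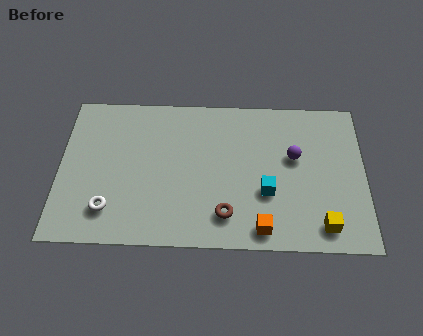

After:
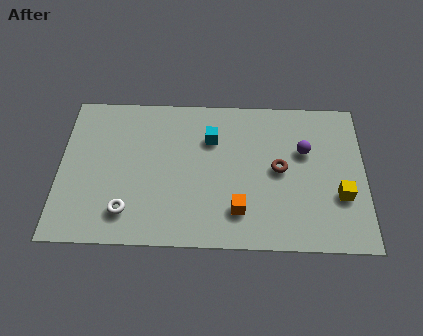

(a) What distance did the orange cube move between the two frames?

1.2

The orange cube moved from about (8.0, 0.9) to (7.1, 1.7), a distance of √(0.9² + 0.8²) ≈ 1.2.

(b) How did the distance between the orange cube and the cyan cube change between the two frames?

+1.9

They were about 1.7 units apart before and 3.6 after — 1.9 units further apart.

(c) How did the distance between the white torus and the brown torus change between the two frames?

+1.8

Before: roughly 4.6 units apart; after: 6.4. That's 1.8 units further apart.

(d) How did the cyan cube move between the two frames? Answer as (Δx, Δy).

(-2.2, 2.5)

From the two frames, the cyan cube sits at roughly (8.2, 2.6) before and (6.0, 5.1) after.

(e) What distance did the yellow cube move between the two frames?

1.6

The yellow cube moved from about (10.4, 1.1) to (11.1, 2.5), a distance of √(0.7² + 1.4²) ≈ 1.6.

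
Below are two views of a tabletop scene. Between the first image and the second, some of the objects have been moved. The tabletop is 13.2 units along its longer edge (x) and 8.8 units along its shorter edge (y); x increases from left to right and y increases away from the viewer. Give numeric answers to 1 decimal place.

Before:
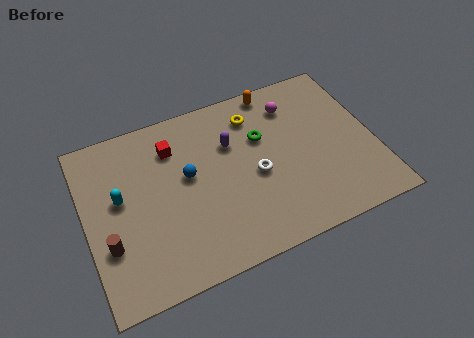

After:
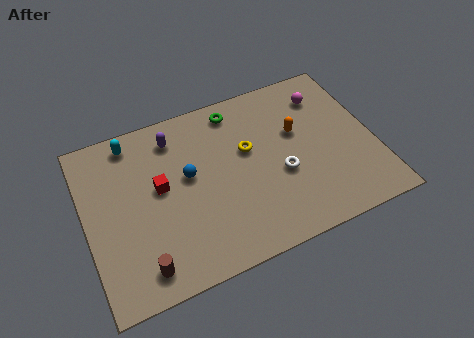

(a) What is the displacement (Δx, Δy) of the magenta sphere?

(1.5, 0.0)

The magenta sphere started near (9.8, 6.9) and ended near (11.3, 6.9).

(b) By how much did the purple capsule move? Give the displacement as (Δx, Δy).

(-2.5, 1.3)

The purple capsule was at about (6.8, 5.9) and moved to about (4.3, 7.2).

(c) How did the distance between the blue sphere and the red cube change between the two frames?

-0.5

The distance was about 1.8 in the first image and 1.3 in the second, so they moved 0.5 units closer together.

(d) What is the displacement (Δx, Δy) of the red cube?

(-0.8, -1.8)

The red cube was at about (4.2, 6.7) and moved to about (3.4, 4.9).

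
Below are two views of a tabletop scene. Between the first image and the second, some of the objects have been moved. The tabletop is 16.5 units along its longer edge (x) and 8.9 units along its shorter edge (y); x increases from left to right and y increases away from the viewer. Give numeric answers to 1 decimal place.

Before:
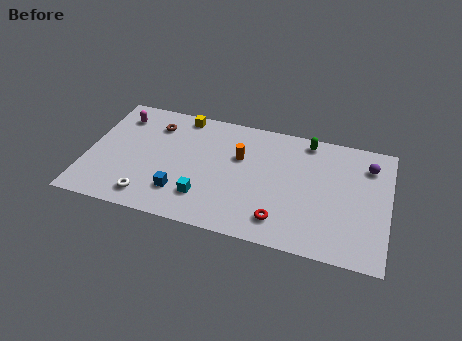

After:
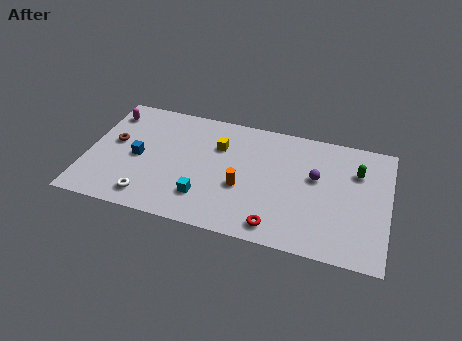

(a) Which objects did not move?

the white torus and the cyan cube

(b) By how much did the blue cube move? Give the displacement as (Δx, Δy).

(-2.5, 2.0)

From the two frames, the blue cube sits at roughly (5.3, 2.2) before and (2.8, 4.2) after.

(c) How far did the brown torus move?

2.8

The brown torus moved from about (3.5, 6.9) to (1.4, 5.0), a distance of √(2.1² + 1.9²) ≈ 2.8.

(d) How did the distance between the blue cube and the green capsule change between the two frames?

+3.4

Before: roughly 8.7 units apart; after: 12.1. That's 3.4 units further apart.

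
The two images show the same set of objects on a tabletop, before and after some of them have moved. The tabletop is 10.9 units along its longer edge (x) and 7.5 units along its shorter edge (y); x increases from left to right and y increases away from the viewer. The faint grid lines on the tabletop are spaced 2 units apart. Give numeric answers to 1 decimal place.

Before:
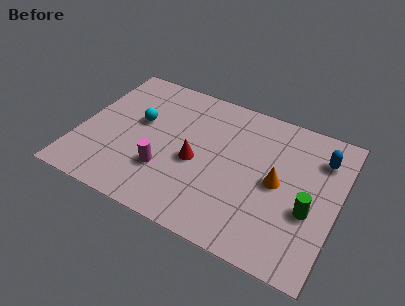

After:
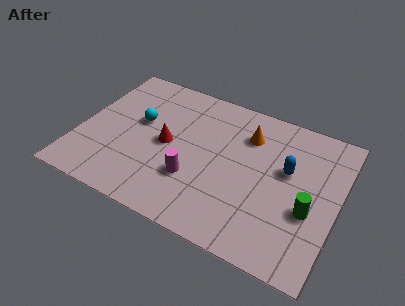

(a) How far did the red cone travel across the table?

1.4

The red cone was near (5.0, 3.3) before and (3.7, 3.7) after, so it travelled √(1.3² + 0.4²) ≈ 1.4 units.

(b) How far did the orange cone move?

2.4

The orange cone moved from about (8.4, 3.7) to (6.9, 5.6), a distance of √(1.5² + 1.9²) ≈ 2.4.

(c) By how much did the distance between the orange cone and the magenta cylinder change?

-1.1

The distance was about 4.8 in the first image and 3.7 in the second, so they moved 1.1 units closer together.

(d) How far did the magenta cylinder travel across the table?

1.2

The magenta cylinder was near (3.8, 2.3) before and (5.0, 2.4) after, so it travelled √(1.2² + 0.1²) ≈ 1.2 units.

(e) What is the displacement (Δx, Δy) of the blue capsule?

(-1.3, -1.2)

From the two frames, the blue capsule sits at roughly (10.0, 5.7) before and (8.7, 4.5) after.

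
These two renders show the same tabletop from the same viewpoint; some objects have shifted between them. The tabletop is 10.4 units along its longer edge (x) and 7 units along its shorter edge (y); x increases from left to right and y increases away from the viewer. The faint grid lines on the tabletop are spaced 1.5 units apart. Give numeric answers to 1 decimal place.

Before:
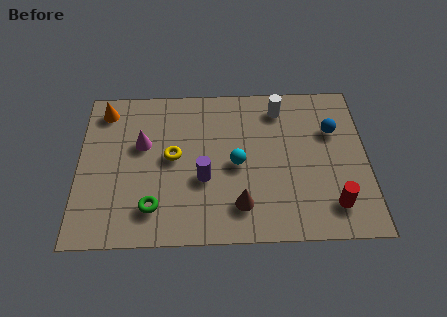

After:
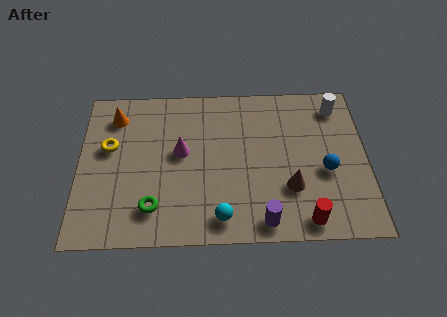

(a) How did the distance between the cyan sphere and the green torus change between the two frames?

-1.0

Before: roughly 3.5 units apart; after: 2.5. That's 1.0 units closer together.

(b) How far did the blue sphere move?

1.8

From (9.2, 4.7) to (8.9, 2.9), the blue sphere covered √(0.3² + 1.8²) ≈ 1.8 units.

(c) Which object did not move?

the green torus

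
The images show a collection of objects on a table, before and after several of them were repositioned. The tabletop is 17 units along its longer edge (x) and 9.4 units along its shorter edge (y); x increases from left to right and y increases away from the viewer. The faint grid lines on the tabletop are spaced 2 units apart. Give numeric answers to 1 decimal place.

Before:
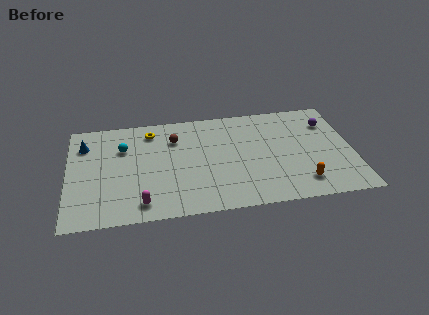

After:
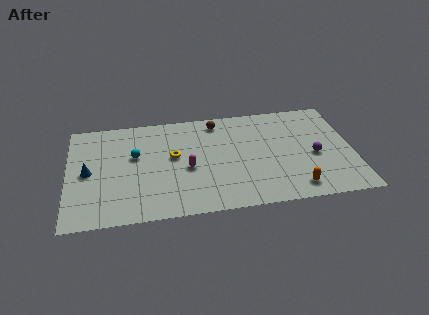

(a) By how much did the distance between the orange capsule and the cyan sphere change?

-1.2

The distance was about 11.5 in the first image and 10.3 in the second, so they moved 1.2 units closer together.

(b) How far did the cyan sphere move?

1.1

The cyan sphere moved from about (3.3, 6.5) to (4.0, 5.7), a distance of √(0.7² + 0.8²) ≈ 1.1.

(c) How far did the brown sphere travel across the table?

2.9

The brown sphere moved from about (6.4, 6.9) to (9.0, 8.1), a distance of √(2.6² + 1.2²) ≈ 2.9.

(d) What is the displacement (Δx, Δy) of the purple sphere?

(-1.0, -2.9)

From the two frames, the purple sphere sits at roughly (15.7, 7.0) before and (14.7, 4.1) after.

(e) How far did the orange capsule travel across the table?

0.6

From (13.8, 1.8) to (13.4, 1.4), the orange capsule covered √(0.4² + 0.4²) ≈ 0.6 units.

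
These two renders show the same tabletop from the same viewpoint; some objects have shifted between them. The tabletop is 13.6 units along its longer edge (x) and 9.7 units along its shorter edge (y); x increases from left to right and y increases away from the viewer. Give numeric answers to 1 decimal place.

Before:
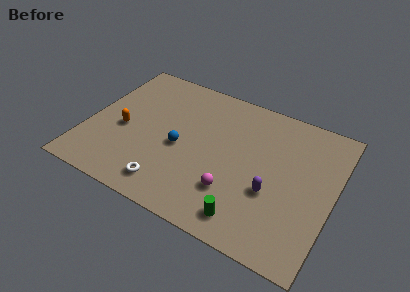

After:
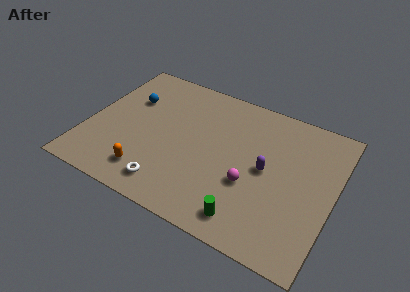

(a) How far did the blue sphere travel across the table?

3.9

From (5.2, 4.3) to (2.0, 6.5), the blue sphere covered √(3.2² + 2.2²) ≈ 3.9 units.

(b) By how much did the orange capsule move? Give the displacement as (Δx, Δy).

(1.8, -2.4)

From the two frames, the orange capsule sits at roughly (2.0, 4.2) before and (3.8, 1.8) after.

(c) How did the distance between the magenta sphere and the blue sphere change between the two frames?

+4.2

Before: roughly 3.6 units apart; after: 7.8. That's 4.2 units further apart.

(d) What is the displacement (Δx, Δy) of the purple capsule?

(-0.5, 1.3)

From the two frames, the purple capsule sits at roughly (10.4, 3.6) before and (9.9, 4.9) after.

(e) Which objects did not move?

the green cylinder and the white torus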